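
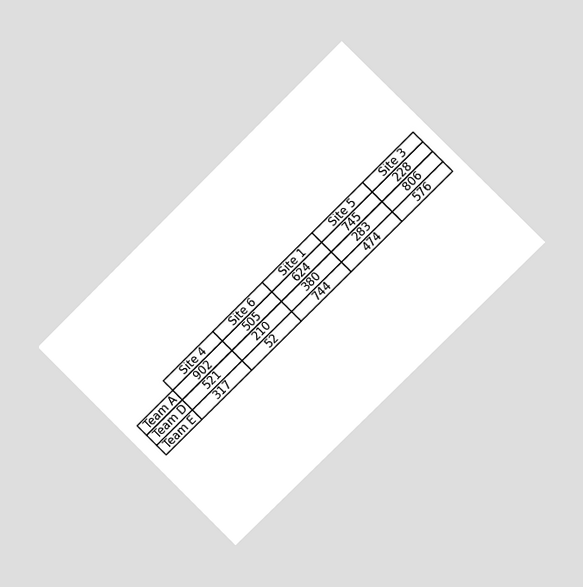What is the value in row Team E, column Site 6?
52

The chart is tilted about 45° counter-clockwise and viewed at a slight angle. The (Team E, Site 6) cell reads 52.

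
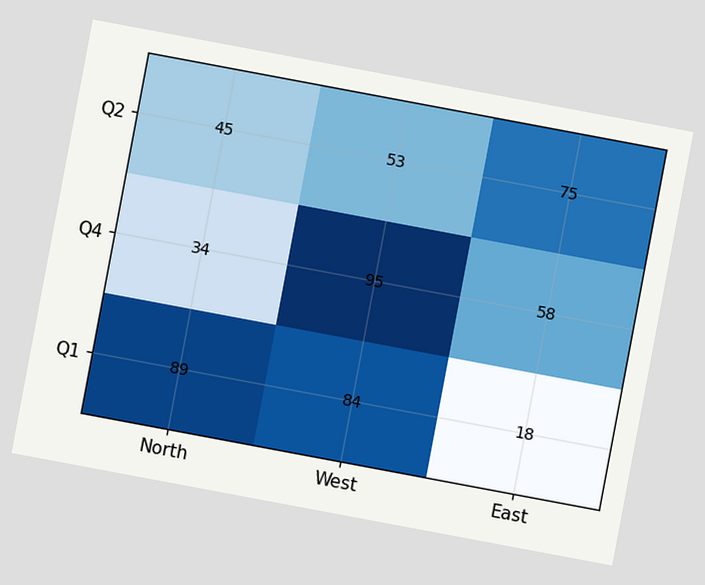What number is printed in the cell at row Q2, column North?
The chart is tilted about 11° clockwise. The (Q2, North) cell reads 45.

45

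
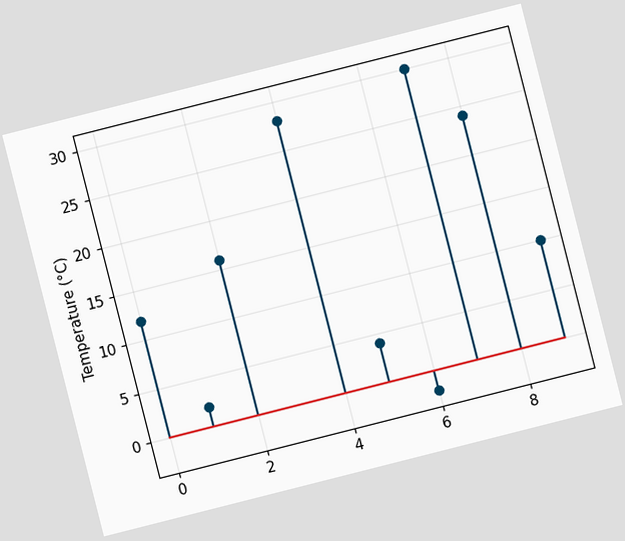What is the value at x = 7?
30°C

The chart is tilted about 14° counter-clockwise. The stem at x=7 reaches 30°C.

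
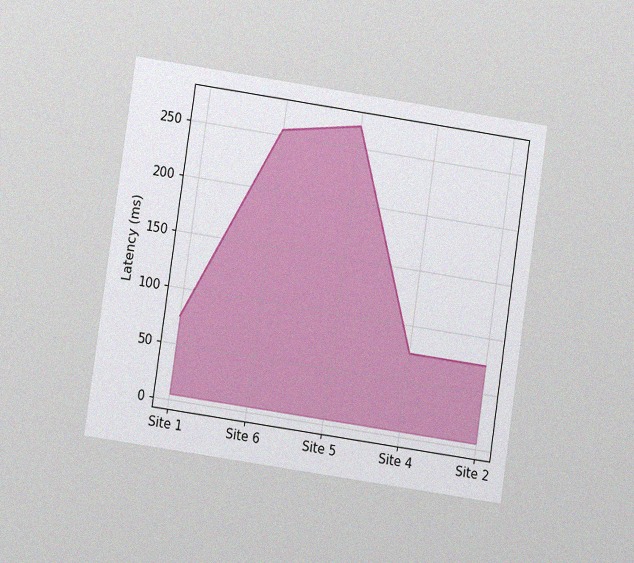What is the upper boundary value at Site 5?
270ms

The chart is tilted about 8° clockwise and viewed at a slight angle, with some photo noise. At Site 5 the upper boundary is at 270ms.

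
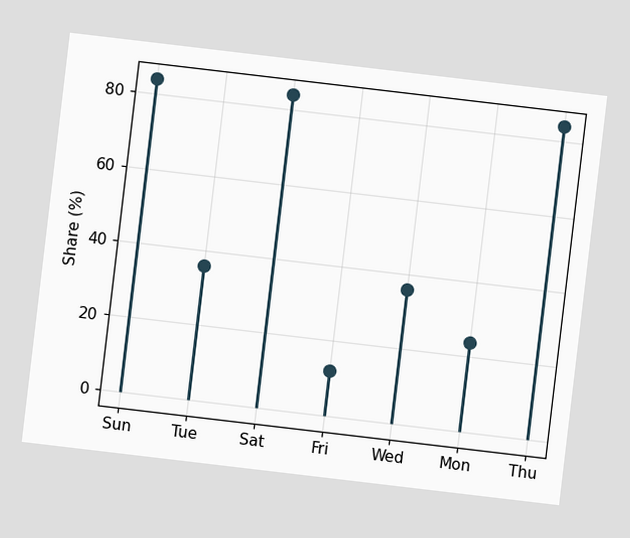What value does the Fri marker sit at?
The chart is tilted about 7° clockwise. The Fri marker sits at 12%.

12%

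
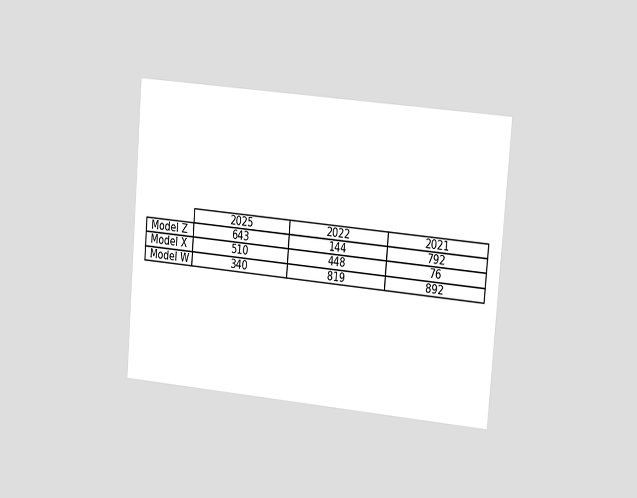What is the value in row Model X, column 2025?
The chart is tilted about 5° clockwise and viewed slightly from the right. The (Model X, 2025) cell reads 510.

510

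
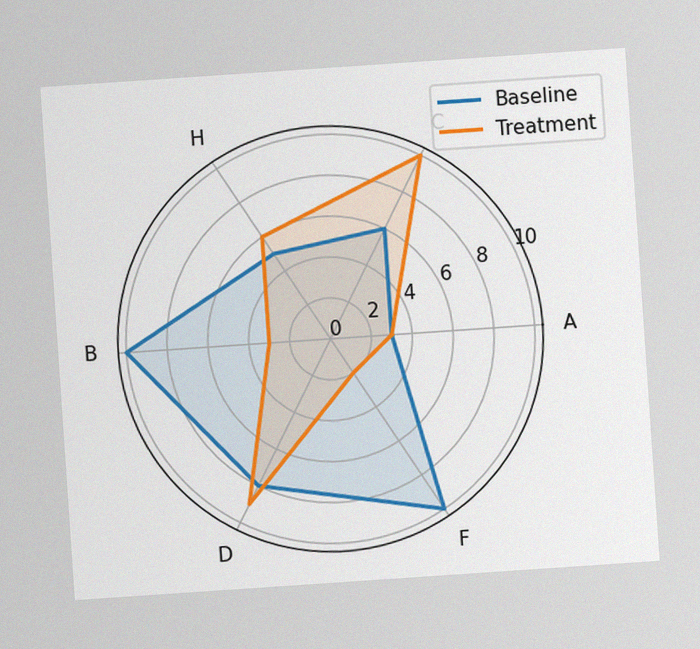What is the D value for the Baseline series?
8

The chart is tilted about 4° counter-clockwise, with some photo noise. On the D axis, Baseline reaches 8.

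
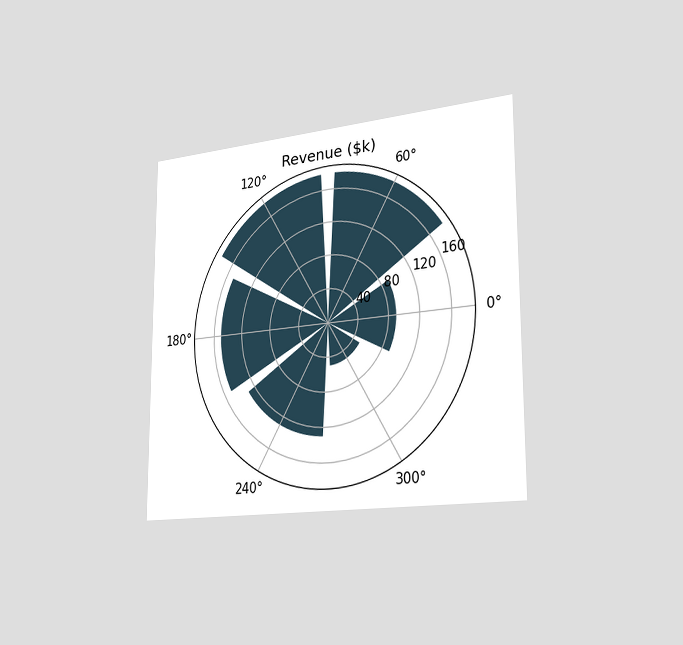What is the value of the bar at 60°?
$180k

The chart is viewed slightly from the right. The bar at 60° reaches $180k on the radial axis.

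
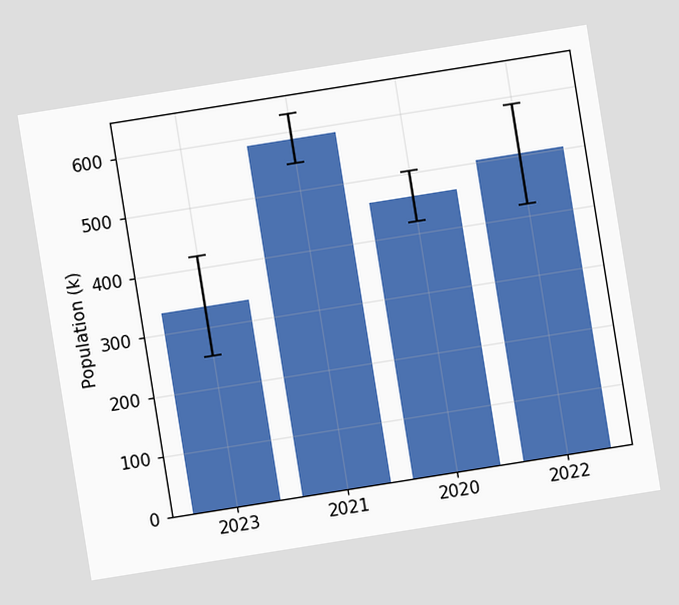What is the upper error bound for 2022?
588k

The chart is tilted about 9° counter-clockwise. The 2022 bar's upper whisker reaches 588k.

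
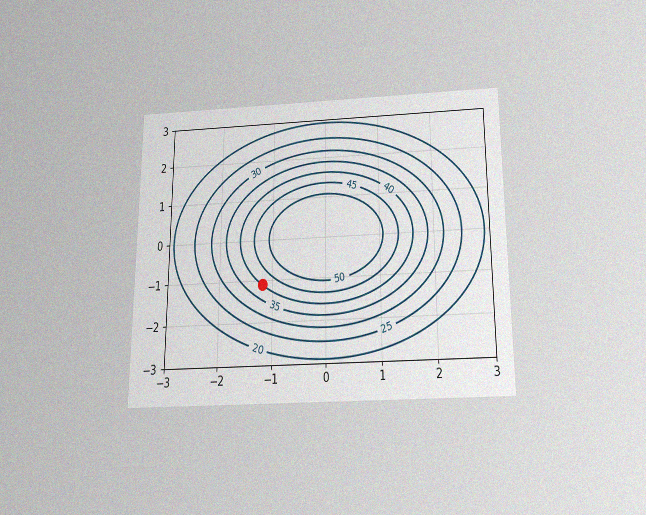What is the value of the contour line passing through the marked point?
The chart is viewed slightly from below, with some photo noise. The marked point sits on the contour labelled 40.

40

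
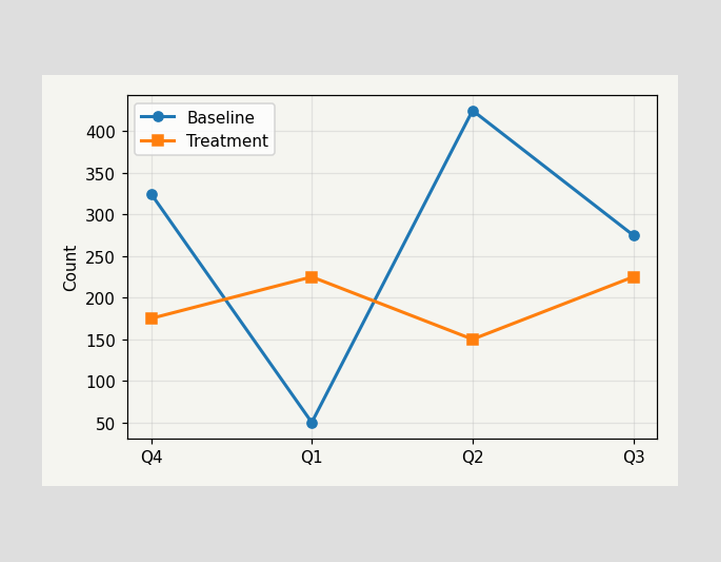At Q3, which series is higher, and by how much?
Baseline, by 50

At Q3, Baseline sits above the other line by 50.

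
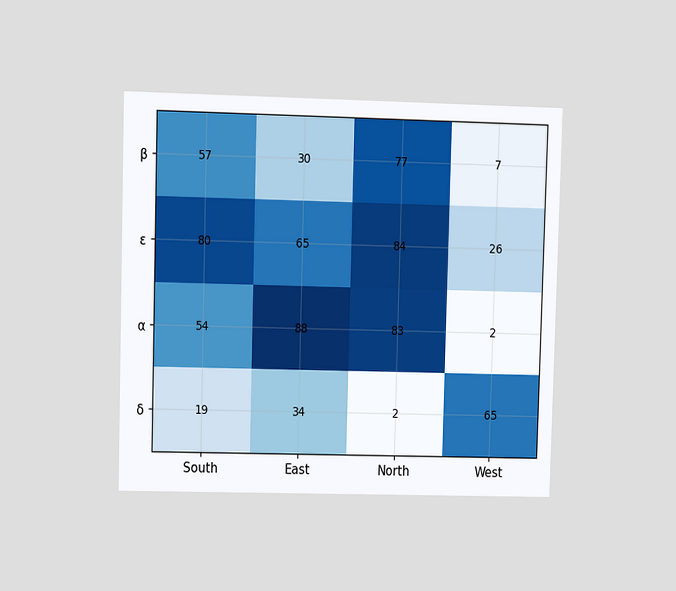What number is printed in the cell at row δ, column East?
The chart is viewed at a slight angle. The (δ, East) cell reads 34.

34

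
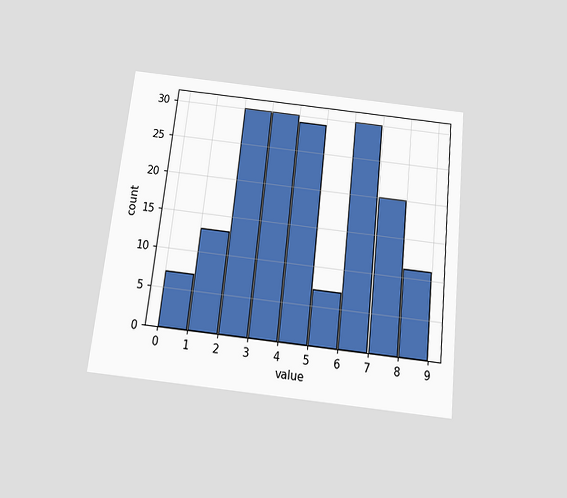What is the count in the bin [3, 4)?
30

The chart is tilted about 6° clockwise and viewed slightly from below. The [3, 4) bin has height 30.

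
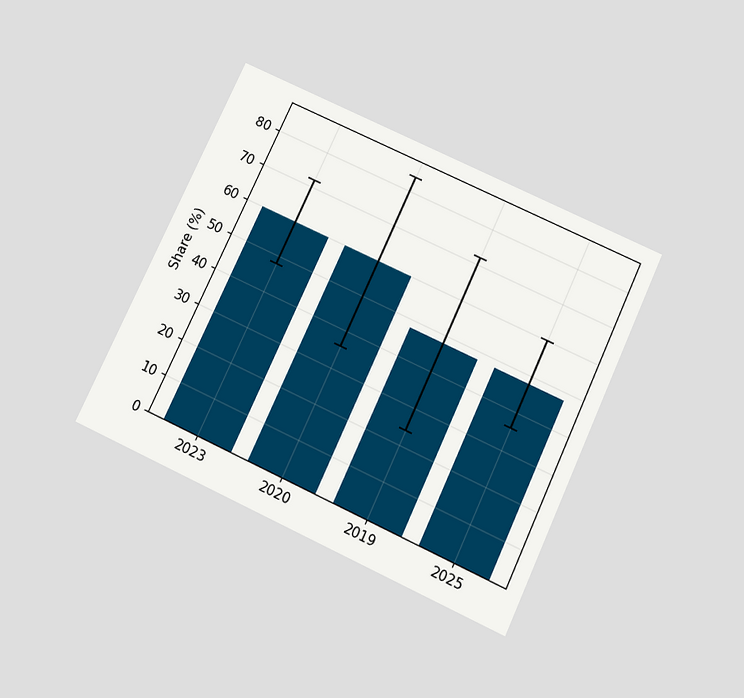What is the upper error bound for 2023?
72%

The chart is tilted about 25° clockwise and viewed slightly from below. The 2023 bar's upper whisker reaches 72%.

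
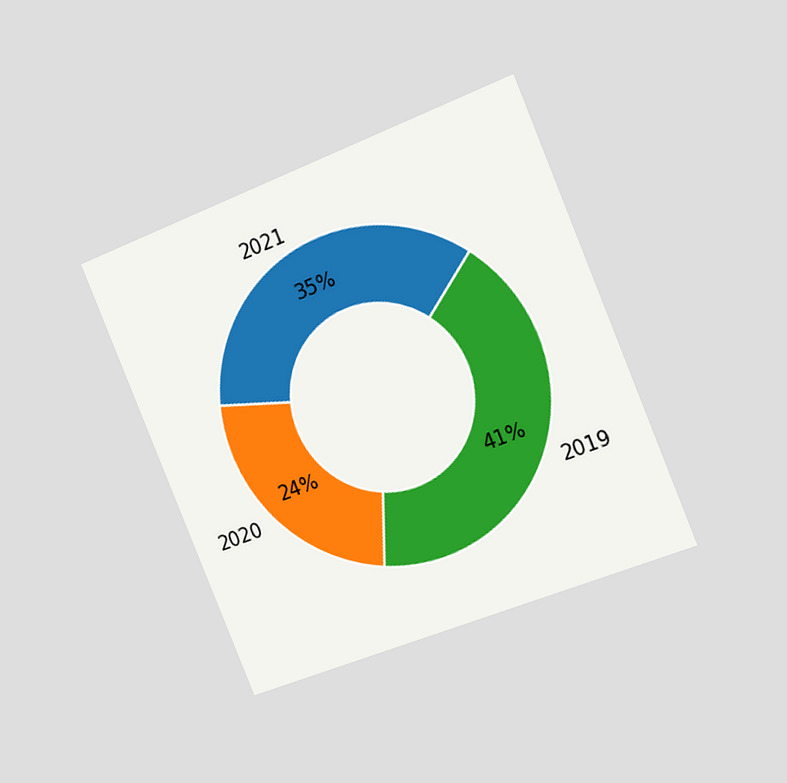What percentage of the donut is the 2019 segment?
The chart is tilted about 22° counter-clockwise and viewed slightly from the right. The 2019 segment takes up 41% of the ring.

41%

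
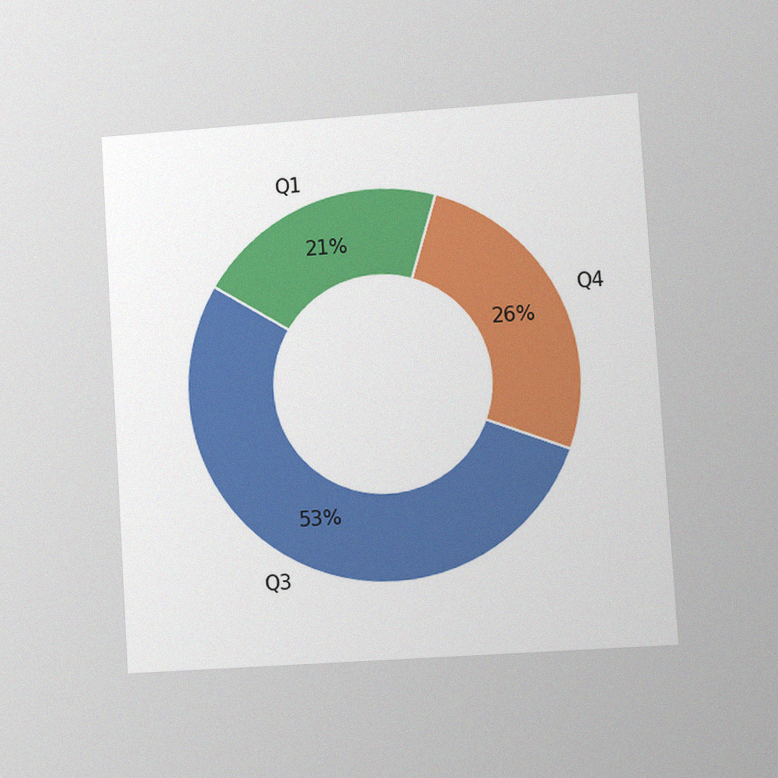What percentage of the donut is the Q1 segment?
21%

The chart is tilted about 4° counter-clockwise and viewed at a slight angle, with some photo noise. The Q1 segment takes up 21% of the ring.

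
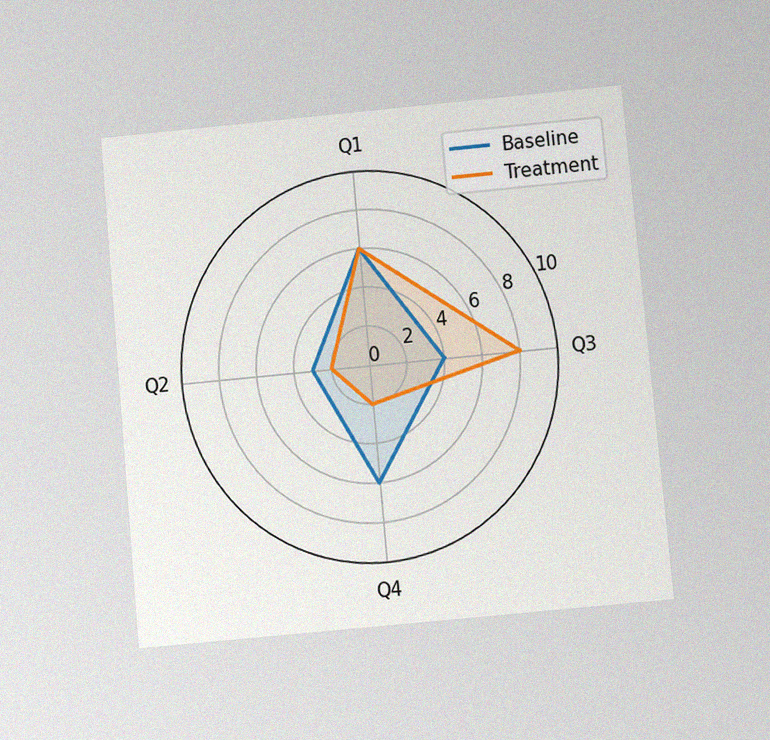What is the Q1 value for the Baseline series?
The chart is tilted about 5° counter-clockwise and viewed at a slight angle, with some photo noise. On the Q1 axis, Baseline reaches 6.

6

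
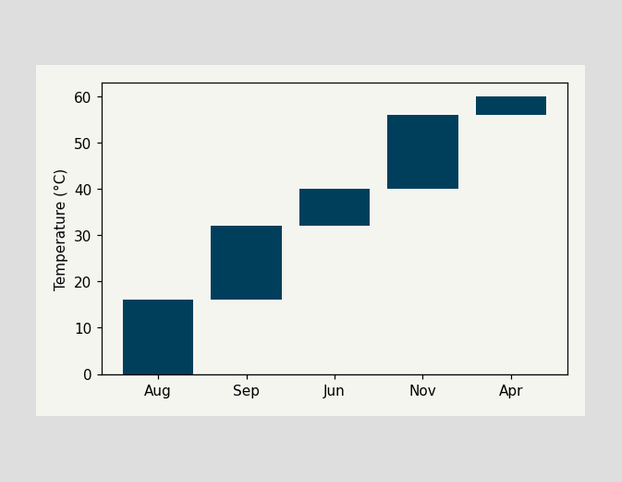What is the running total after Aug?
16°C

After Aug the running total reaches 16°C.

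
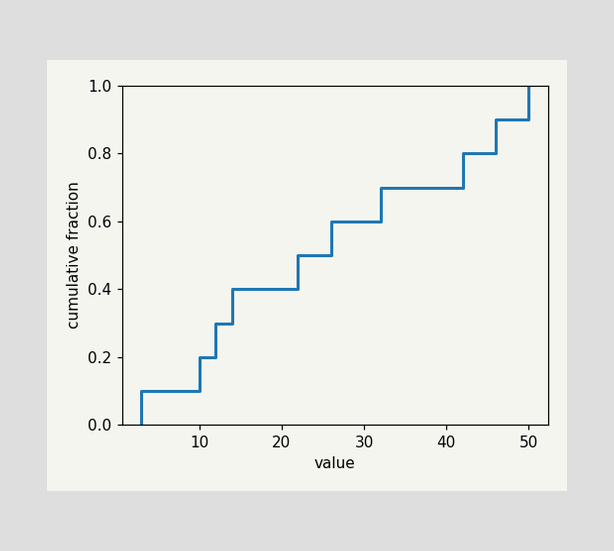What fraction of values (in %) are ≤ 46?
90%

At x=46 the ECDF step is at 90%.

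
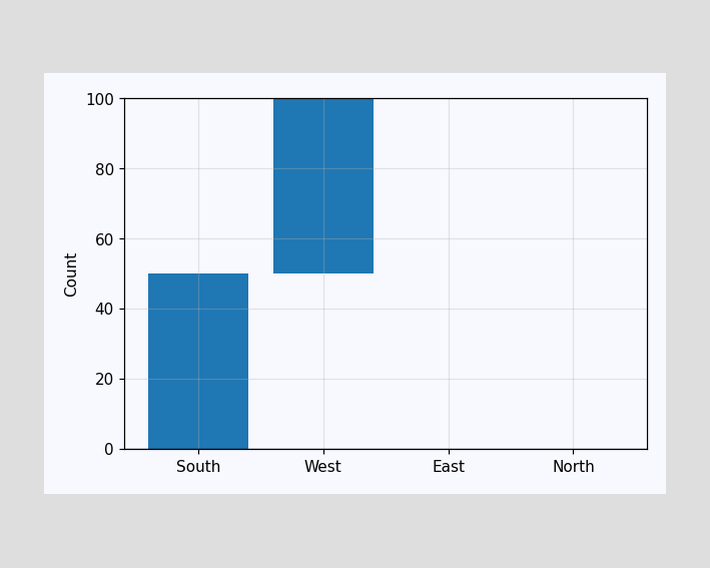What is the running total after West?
After West the running total reaches 100.

100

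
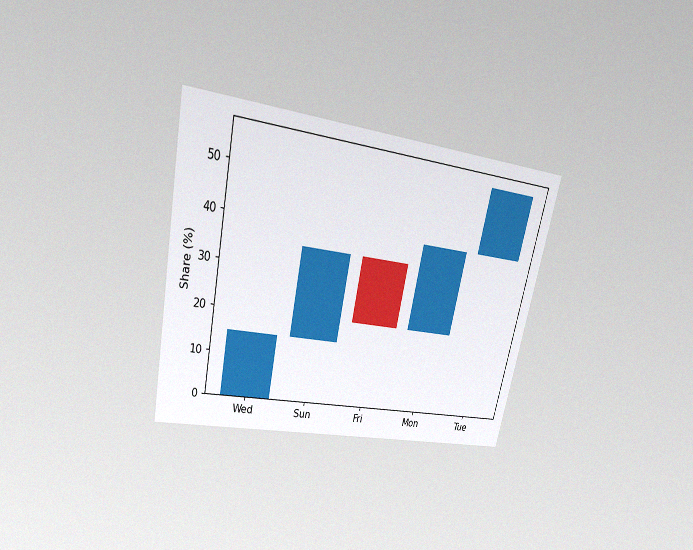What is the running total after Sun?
The chart is tilted about 12° clockwise and viewed slightly from above, with some photo noise. After Sun the running total reaches 35%.

35%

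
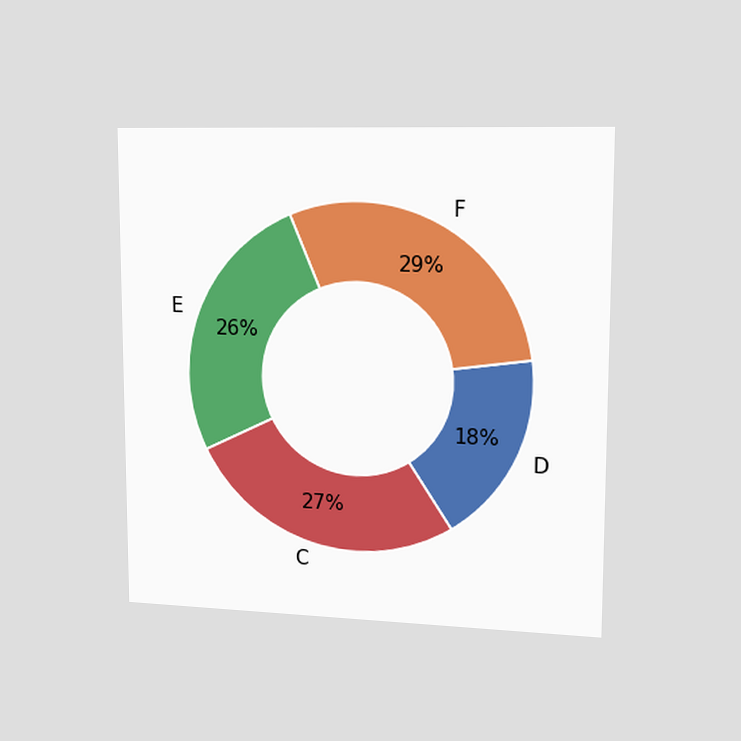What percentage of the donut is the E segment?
26%

The chart is viewed slightly from the right. The E segment takes up 26% of the ring.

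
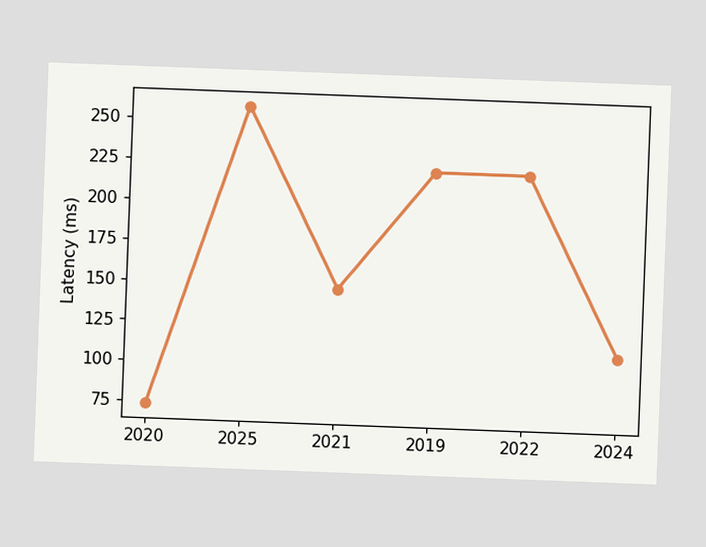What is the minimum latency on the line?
74ms

The chart is tilted about 2° clockwise. The lowest point is at 2020, and reading across to the y-axis gives 74ms.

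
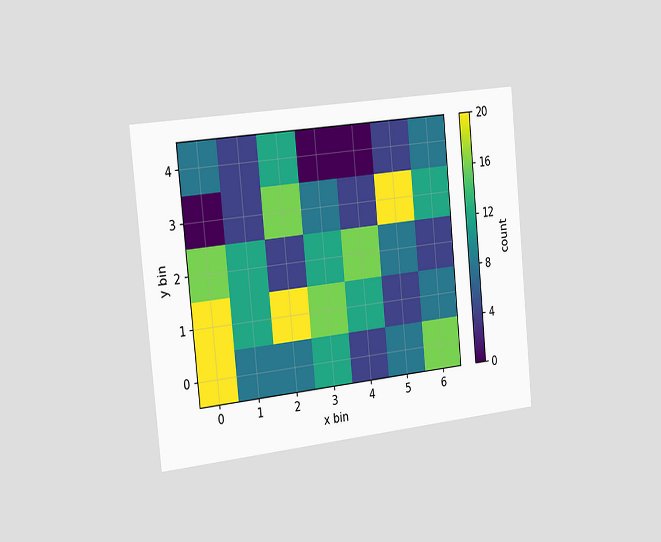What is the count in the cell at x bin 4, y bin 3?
The chart is tilted about 6° counter-clockwise and viewed slightly from the left. Matching the cell (4, 3) against the colorbar gives 4.

4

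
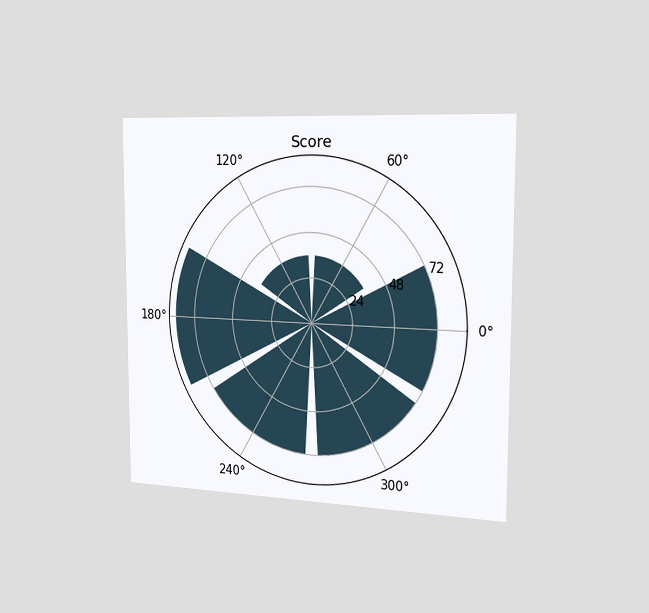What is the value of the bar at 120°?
36

The chart is viewed slightly from the right. The bar at 120° reaches 36 on the radial axis.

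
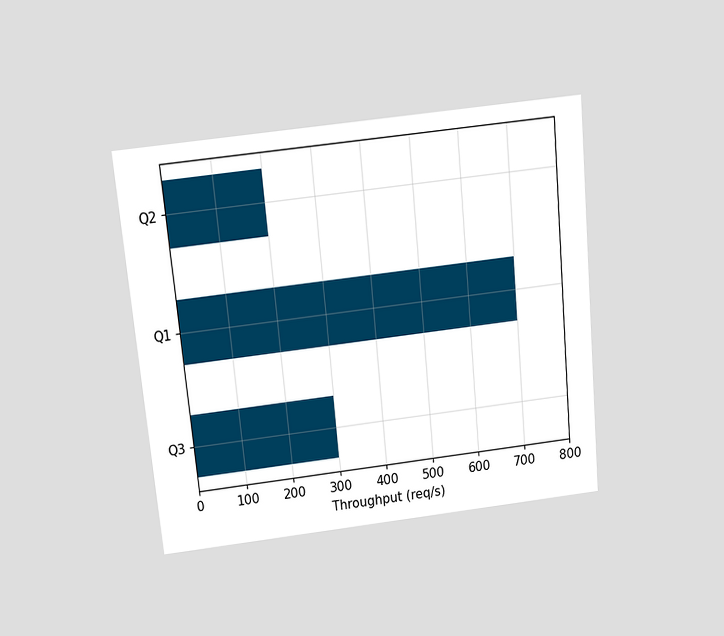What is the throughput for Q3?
The chart is tilted about 5° counter-clockwise and viewed slightly from above. Reading along the chart's x-axis, the Q3 bar reaches 300req/s.

300req/s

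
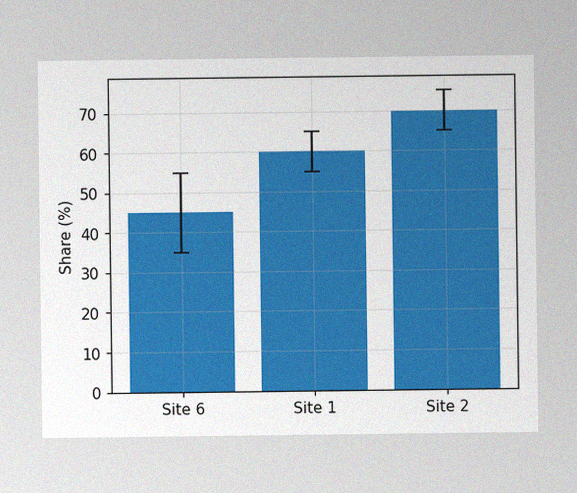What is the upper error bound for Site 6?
The image has some photo noise and uneven lighting. The Site 6 bar's upper whisker reaches 55%.

55%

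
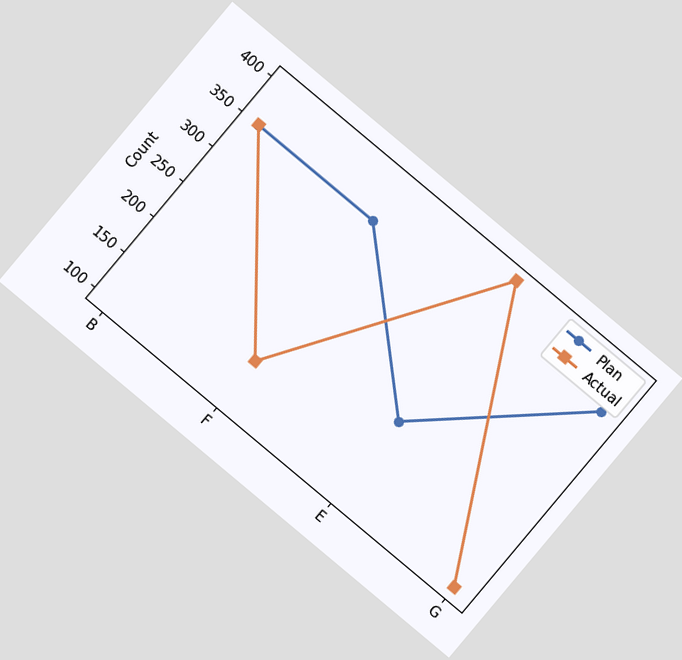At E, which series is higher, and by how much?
The chart is tilted about 40° clockwise. At E, Actual sits above the other line by 200.

Actual, by 200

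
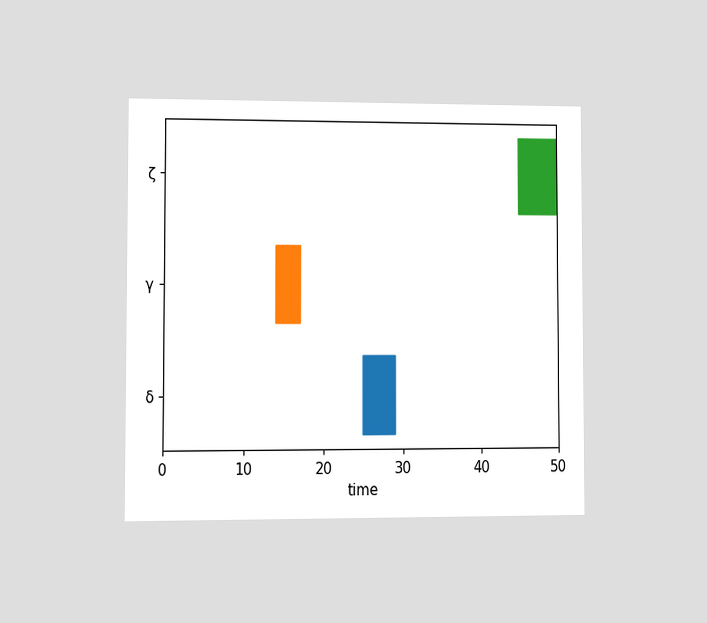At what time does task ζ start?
45

The chart is viewed at a slight angle. The ζ bar begins at t=45.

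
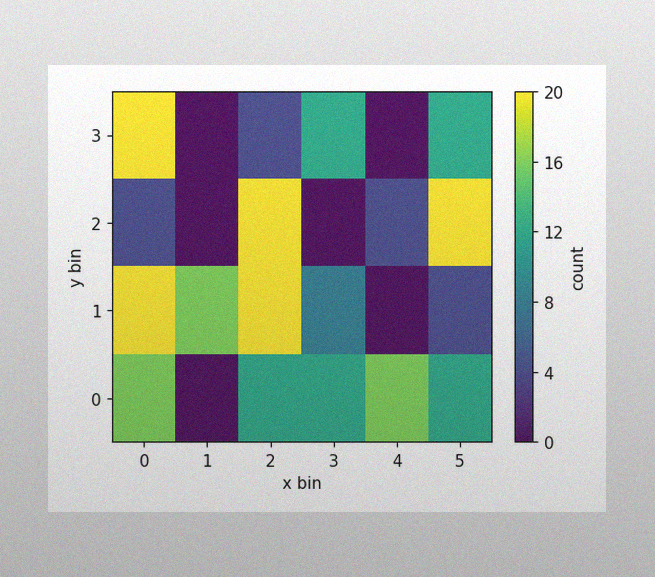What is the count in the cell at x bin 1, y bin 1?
The image has some photo noise and uneven lighting. Matching the cell (1, 1) against the colorbar gives 16.

16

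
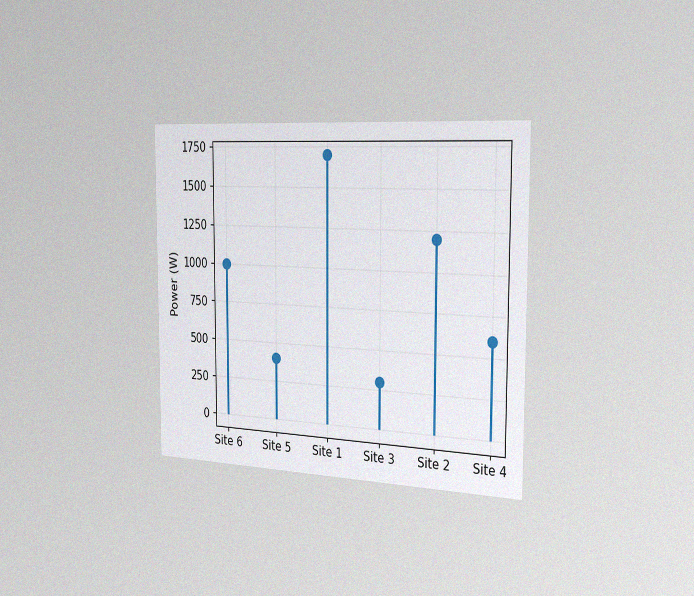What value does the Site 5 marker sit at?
400W

The chart is viewed slightly from the right, with some photo noise. The Site 5 marker sits at 400W.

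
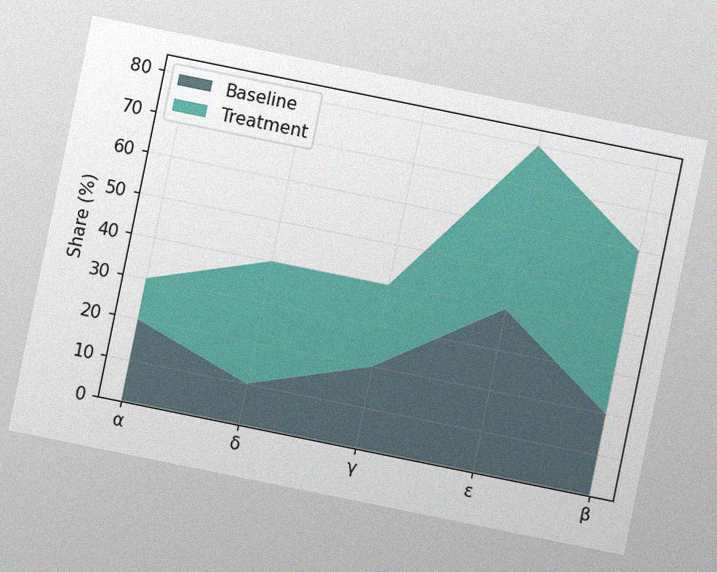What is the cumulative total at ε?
The chart is tilted about 11° clockwise, with some photo noise. The stacked total at ε reaches 80%.

80%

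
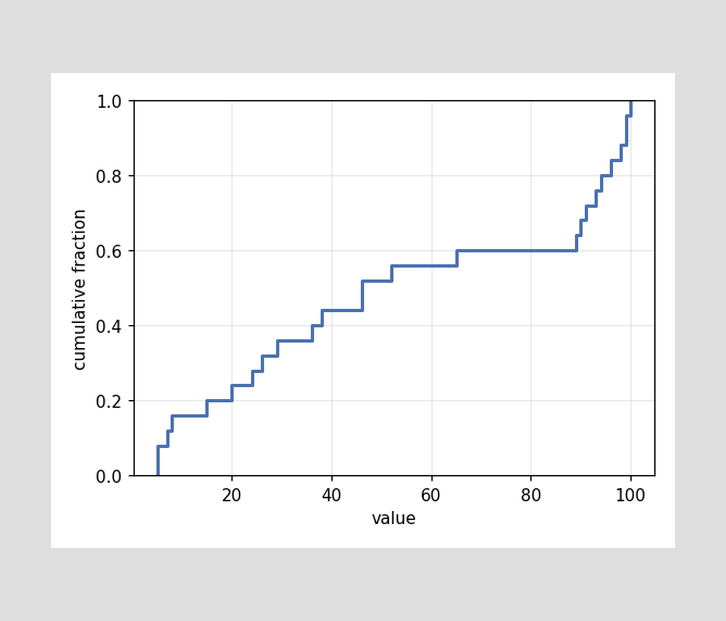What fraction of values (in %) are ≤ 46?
At x=46 the ECDF step is at 52%.

52%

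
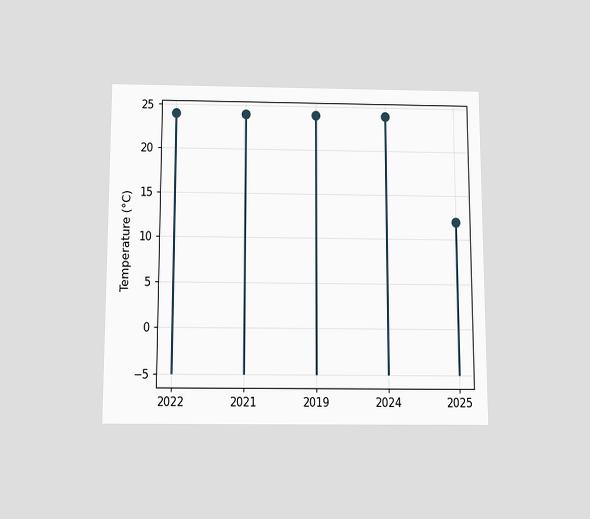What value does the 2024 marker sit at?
24°C

The chart is viewed slightly from below. The 2024 marker sits at 24°C.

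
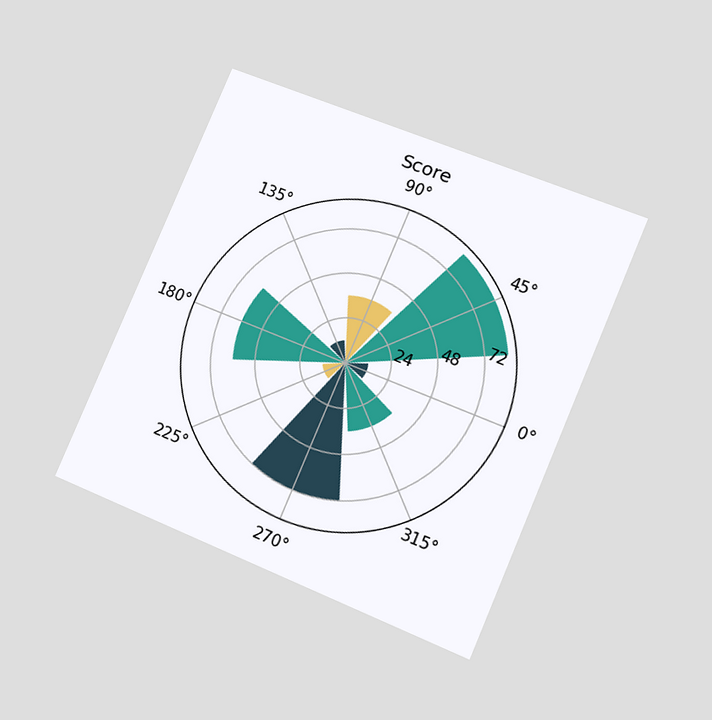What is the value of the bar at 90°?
36

The chart is tilted about 23° clockwise and viewed at a slight angle. The bar at 90° reaches 36 on the radial axis.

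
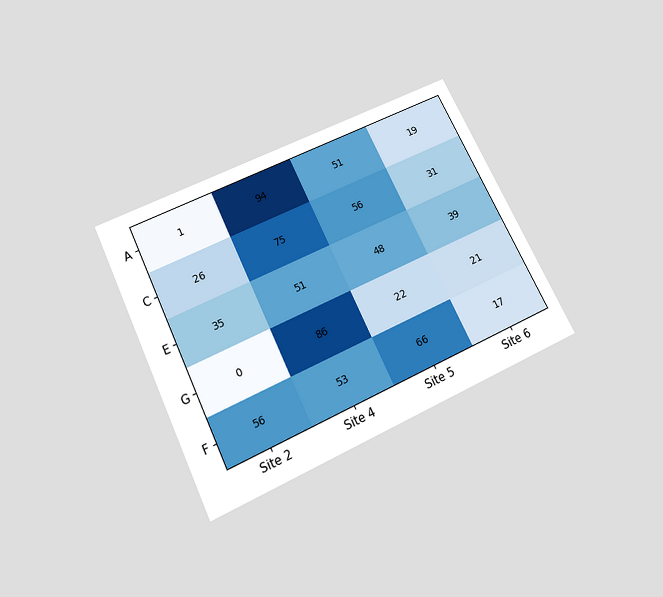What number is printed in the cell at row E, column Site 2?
35

The chart is tilted about 26° counter-clockwise and viewed slightly from below. The (E, Site 2) cell reads 35.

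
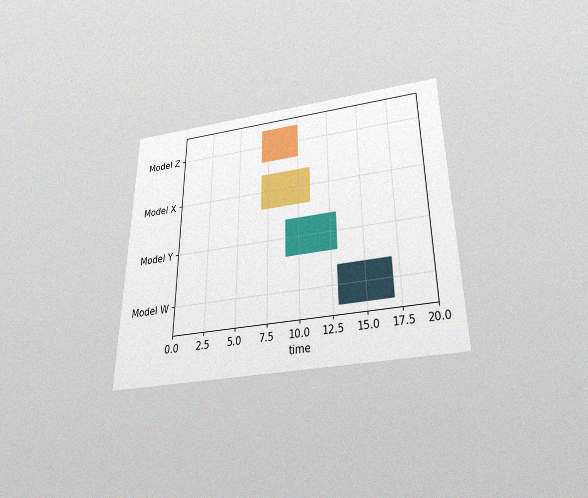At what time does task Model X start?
7

The chart is viewed slightly from below, with some photo noise. The Model X bar begins at t=7.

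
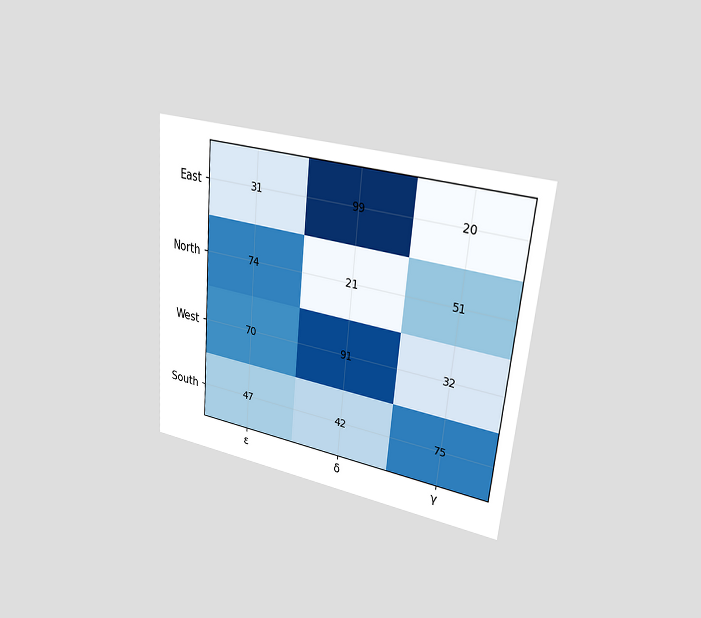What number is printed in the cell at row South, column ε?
47

The chart is tilted about 5° clockwise and viewed at a slight angle. The (South, ε) cell reads 47.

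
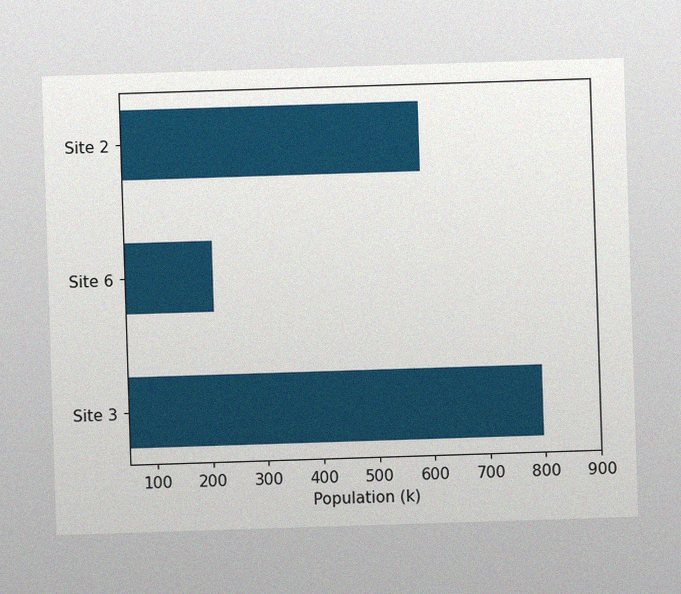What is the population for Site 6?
210k

The image has some photo noise and uneven lighting. Reading along the chart's x-axis, the Site 6 bar reaches 210k.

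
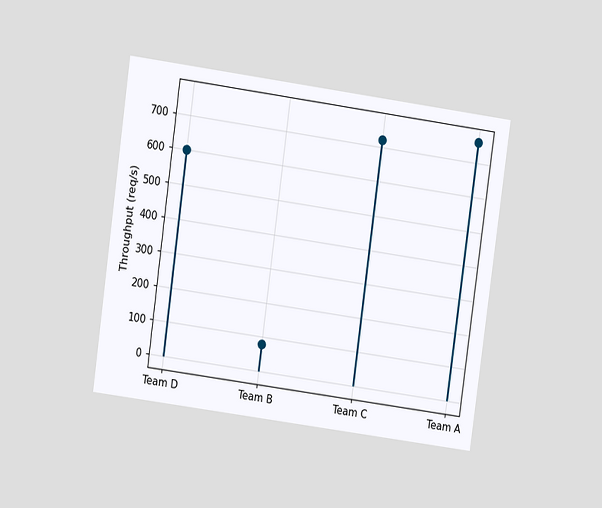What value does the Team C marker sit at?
720req/s

The chart is tilted about 8° clockwise and viewed at a slight angle. The Team C marker sits at 720req/s.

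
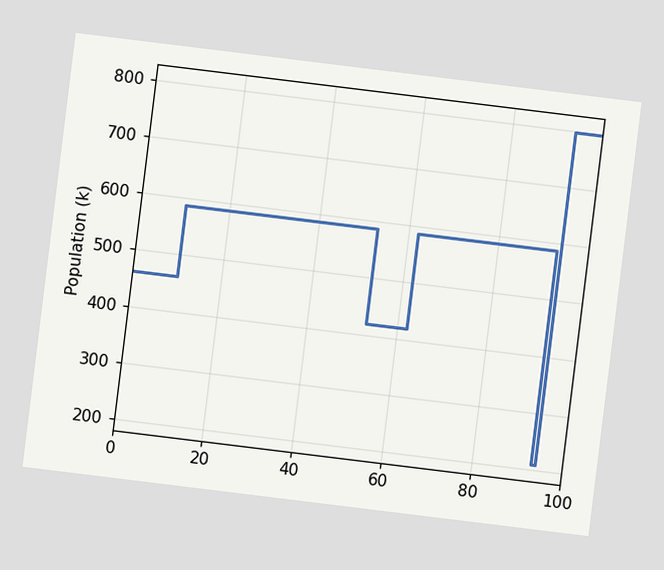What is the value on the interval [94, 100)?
The chart is tilted about 7° clockwise. On [94, 100) the step sits at 798k.

798k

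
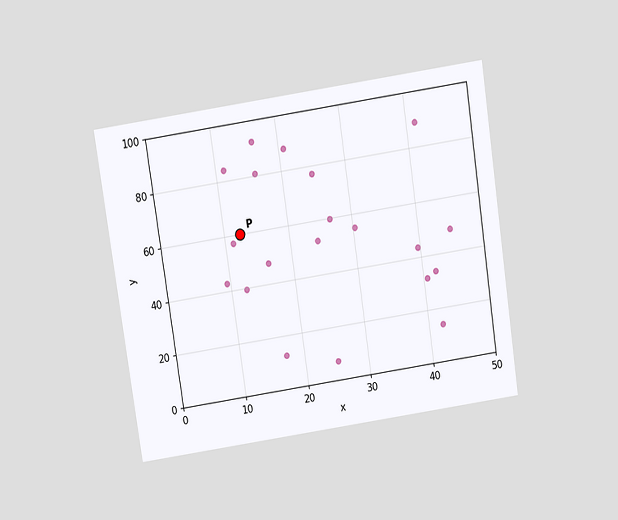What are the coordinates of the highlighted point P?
(12.5, 60)

The chart is tilted about 9° counter-clockwise and viewed slightly from above. Following the gridlines from P to each axis, P sits at (12.5, 60).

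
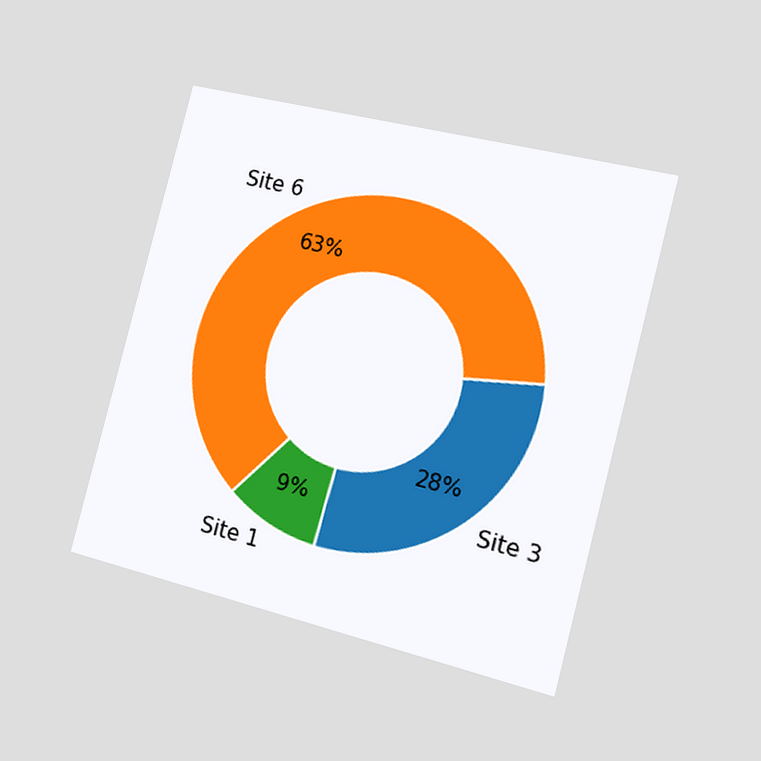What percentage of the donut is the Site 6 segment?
63%

The chart is tilted about 14° clockwise and viewed slightly from the right. The Site 6 segment takes up 63% of the ring.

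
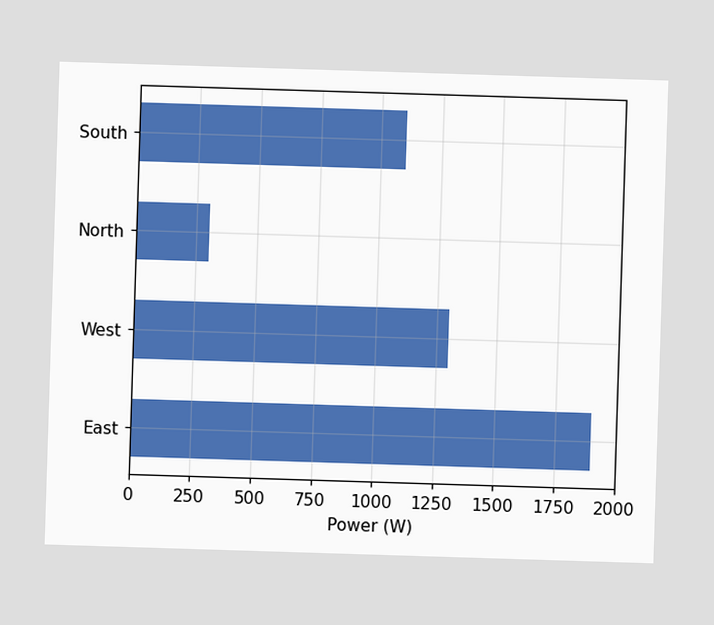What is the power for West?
Reading along the chart's x-axis, the West bar reaches 1300W.

1300W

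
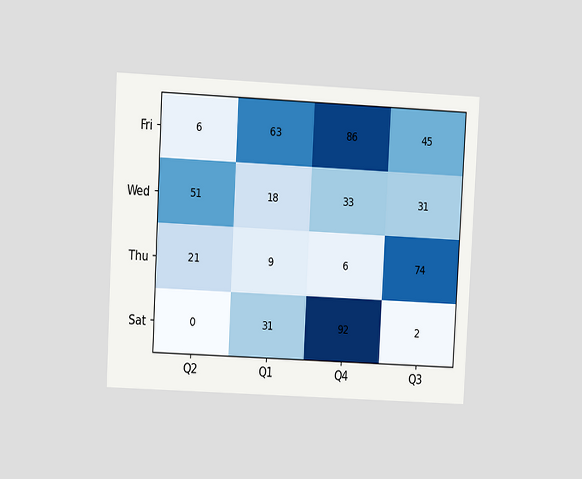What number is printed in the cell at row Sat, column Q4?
92

The chart is tilted about 3° clockwise and viewed at a slight angle. The (Sat, Q4) cell reads 92.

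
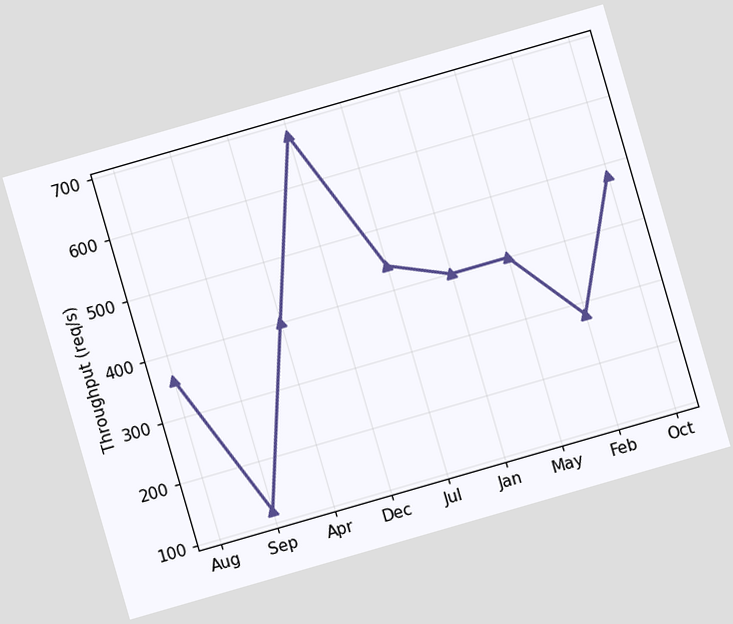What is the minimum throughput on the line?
120req/s

The chart is tilted about 16° counter-clockwise. The lowest point is at Sep, and reading across to the y-axis gives 120req/s.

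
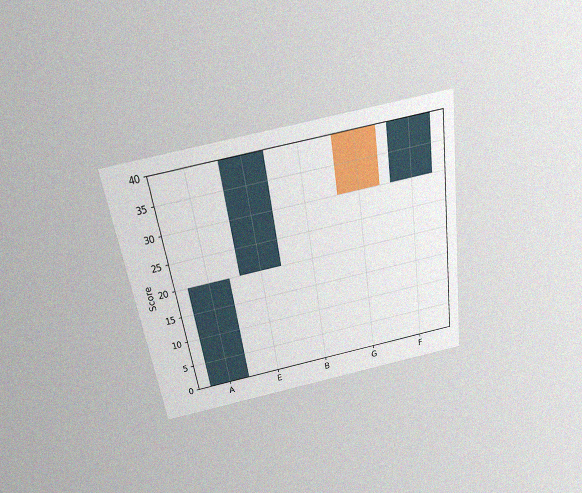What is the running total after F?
40

The chart is tilted about 9° counter-clockwise and viewed slightly from above, with some photo noise. After F the running total reaches 40.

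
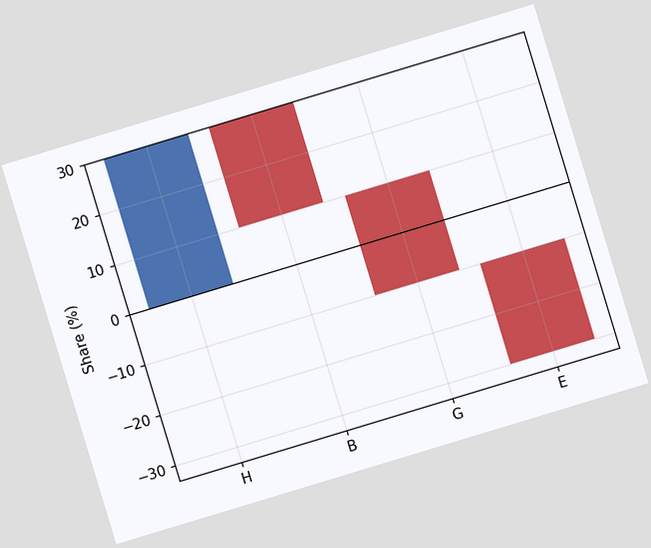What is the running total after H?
The chart is tilted about 17° counter-clockwise. After H the running total reaches 30%.

30%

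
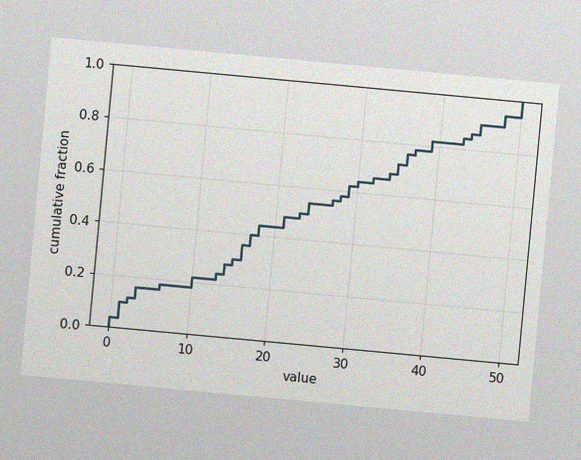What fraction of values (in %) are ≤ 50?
The chart is tilted about 5° clockwise, with some photo noise. At x=50 the ECDF step is at 100%.

100%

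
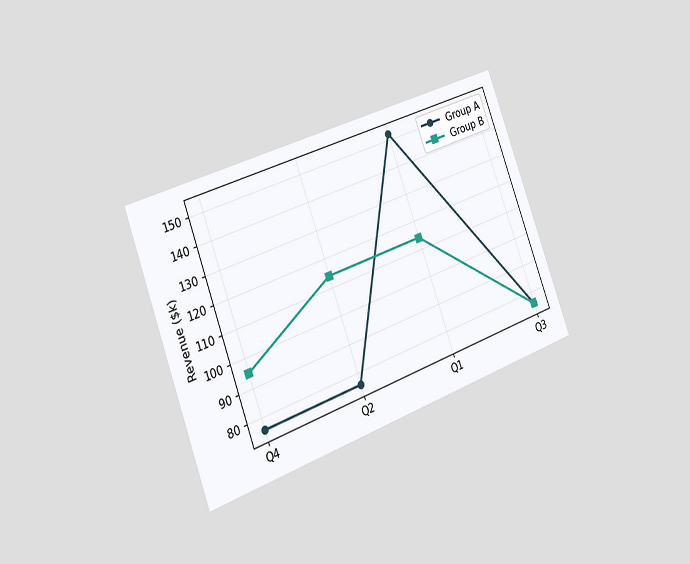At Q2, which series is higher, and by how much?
The chart is tilted about 20° counter-clockwise and viewed slightly from the left. At Q2, Group B sits above the other line by $38k.

Group B, by $38k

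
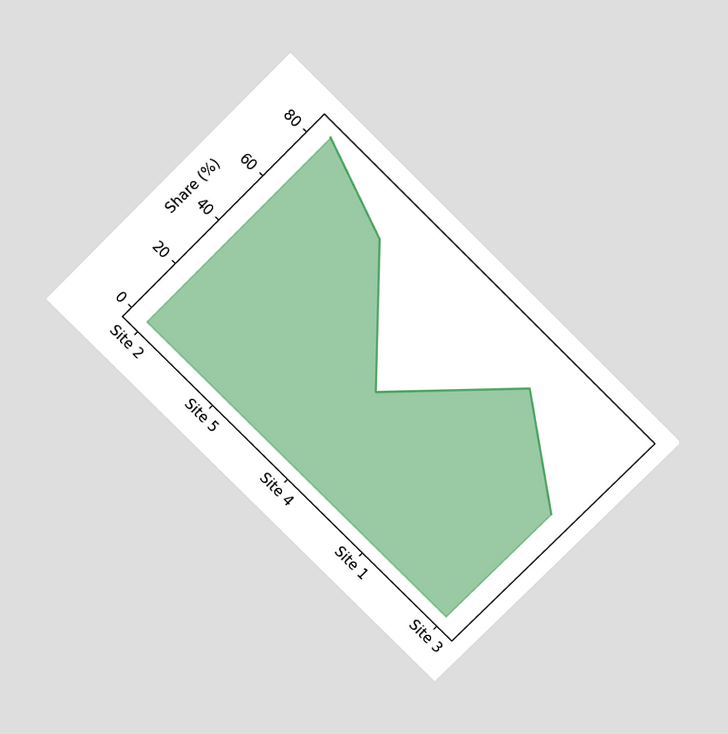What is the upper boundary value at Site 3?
The chart is tilted about 45° clockwise and viewed slightly from above. At Site 3 the upper boundary is at 48%.

48%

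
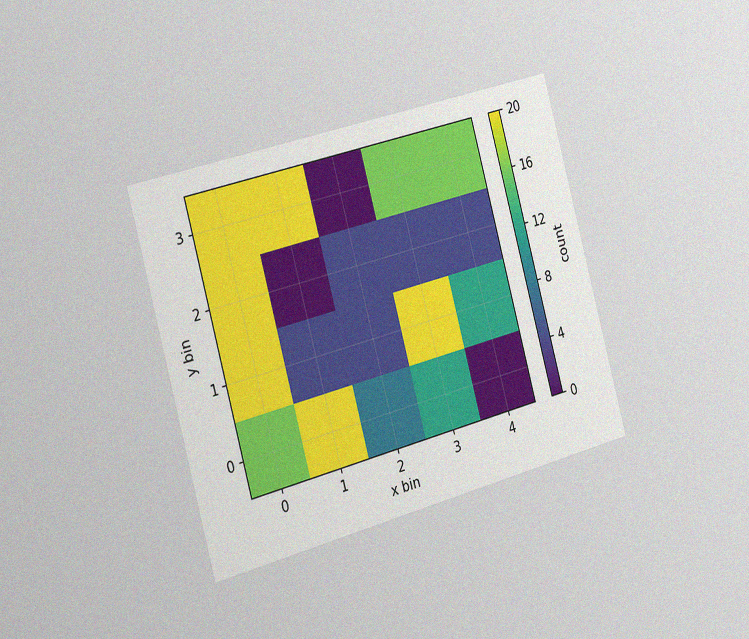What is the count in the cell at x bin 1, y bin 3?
The chart is tilted about 15° counter-clockwise and viewed slightly from the left, with some photo noise. Matching the cell (1, 3) against the colorbar gives 20.

20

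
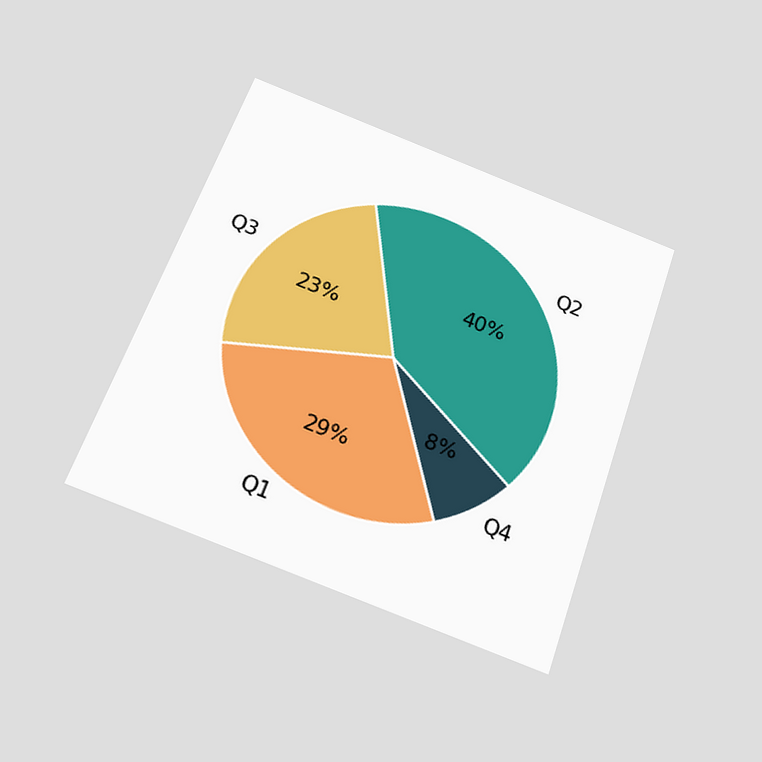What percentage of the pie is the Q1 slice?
The chart is tilted about 19° clockwise and viewed slightly from below. The Q1 slice takes up 29% of the pie.

29%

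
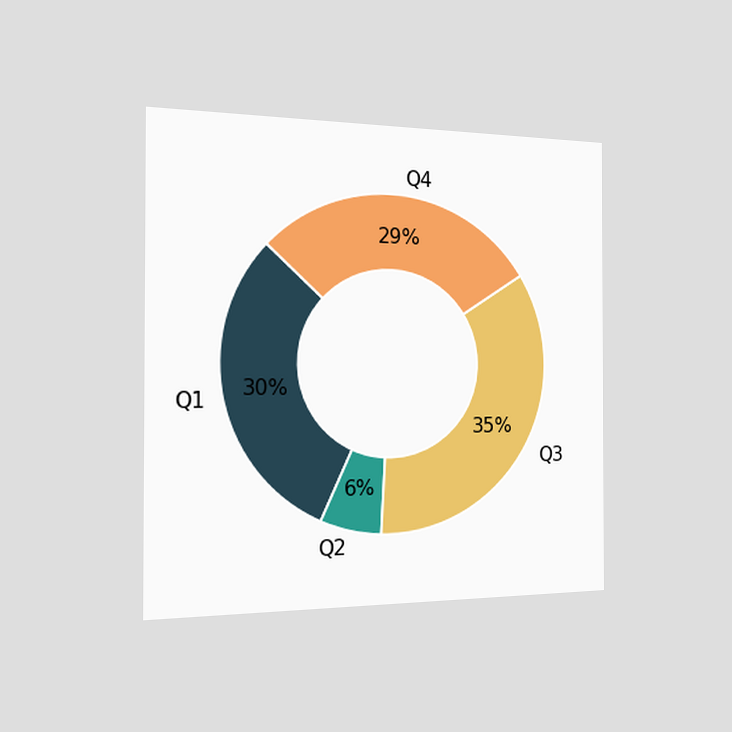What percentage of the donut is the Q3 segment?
The chart is viewed slightly from the left. The Q3 segment takes up 35% of the ring.

35%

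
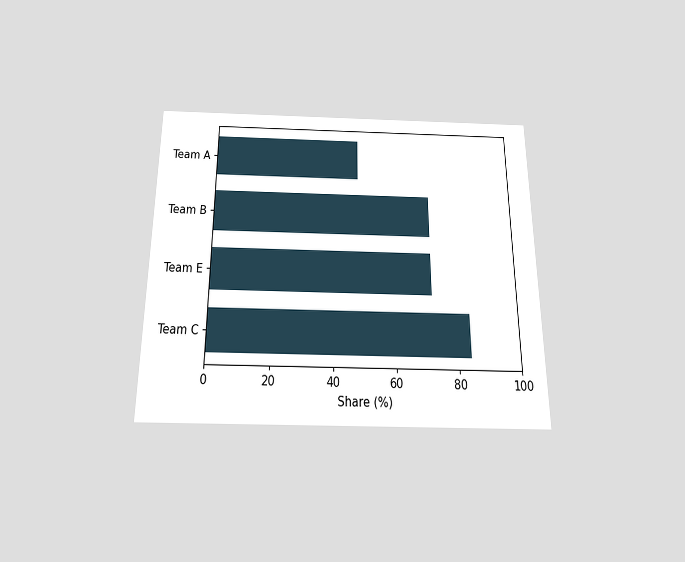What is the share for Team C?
The chart is viewed slightly from below. Reading along the chart's x-axis, the Team C bar reaches 84%.

84%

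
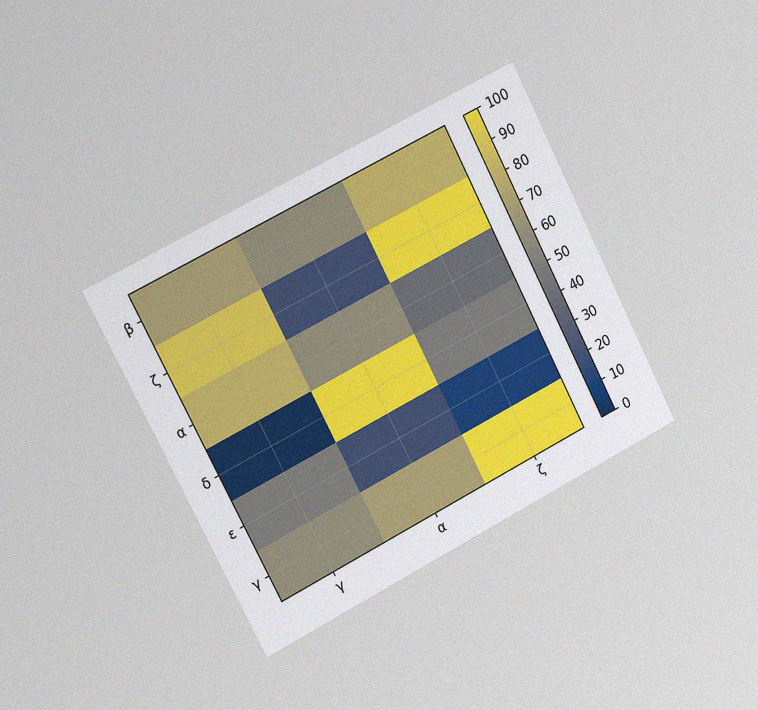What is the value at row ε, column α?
The chart is tilted about 27° counter-clockwise and viewed slightly from the left, with some photo noise. Matching cell (ε, α) against the colorbar gives 20.

20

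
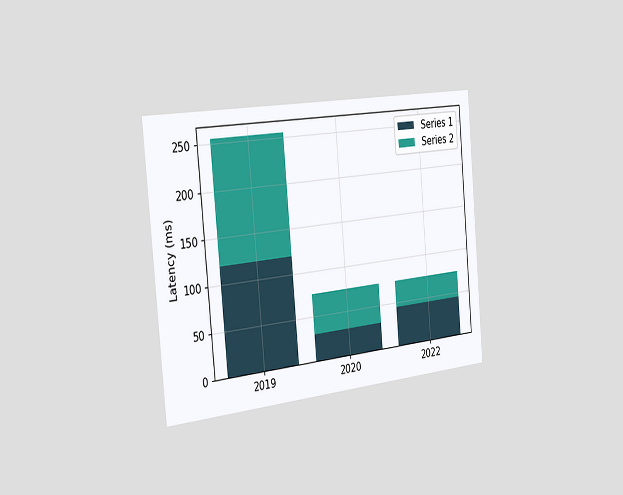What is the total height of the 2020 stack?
The chart is tilted about 5° counter-clockwise and viewed slightly from the left. The 2020 stack's top reaches 75ms on the y-axis.

75ms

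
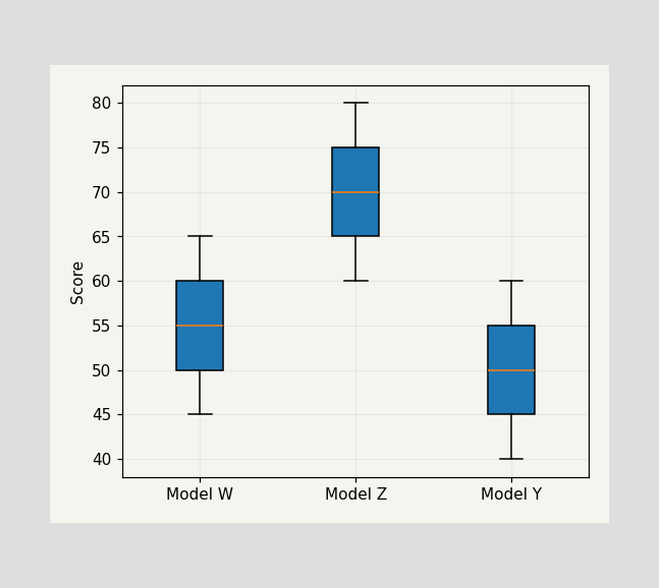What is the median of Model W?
55

The median line in the Model W box sits at 55.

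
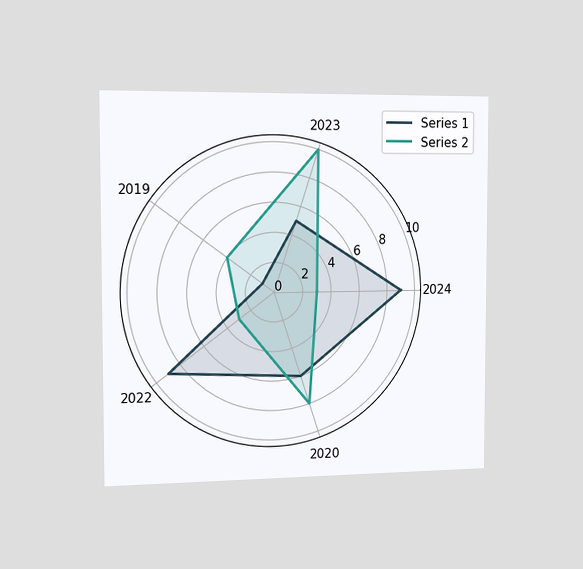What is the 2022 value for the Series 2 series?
The chart is viewed slightly from the left. On the 2022 axis, Series 2 reaches 3.

3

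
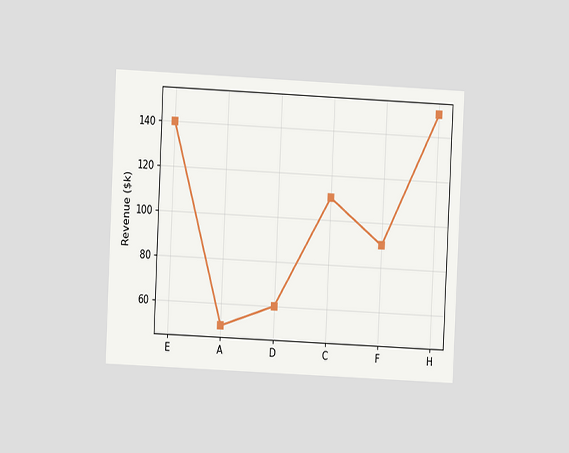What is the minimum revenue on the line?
$50k

The chart is tilted about 3° clockwise and viewed at a slight angle. The lowest point is at A, and reading across to the y-axis gives $50k.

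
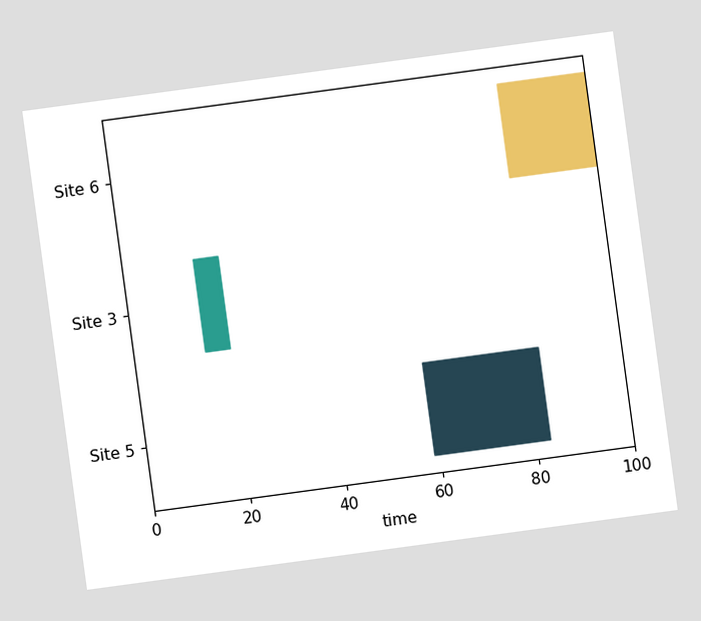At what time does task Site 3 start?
15

The chart is tilted about 8° counter-clockwise. The Site 3 bar begins at t=15.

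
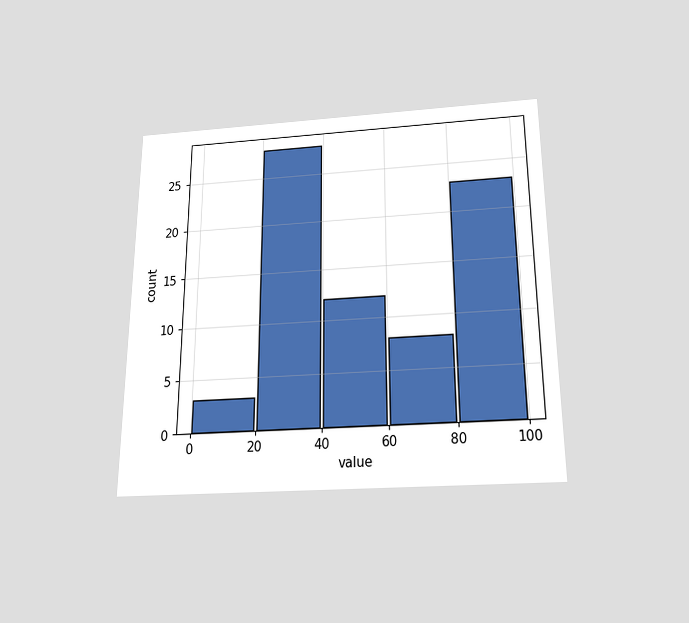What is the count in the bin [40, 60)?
The chart is viewed slightly from below. The [40, 60) bin has height 12.

12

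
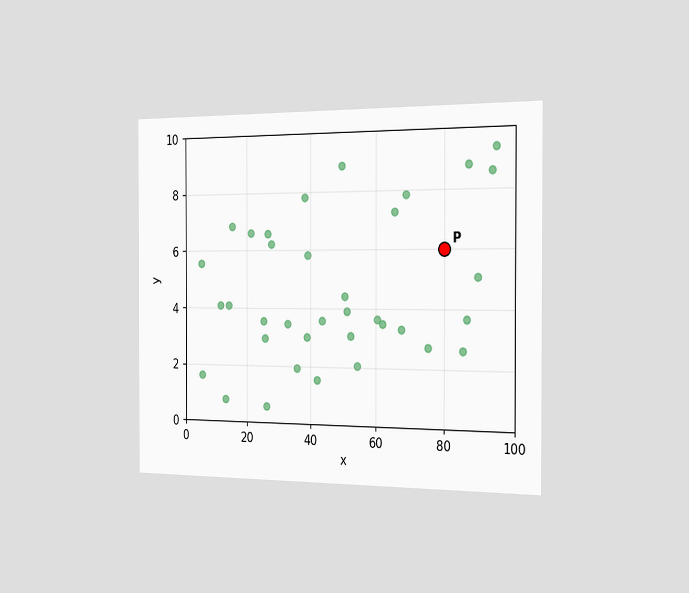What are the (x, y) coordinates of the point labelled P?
The chart is viewed slightly from the right. Following the gridlines from P to each axis, P sits at (80, 6).

(80, 6)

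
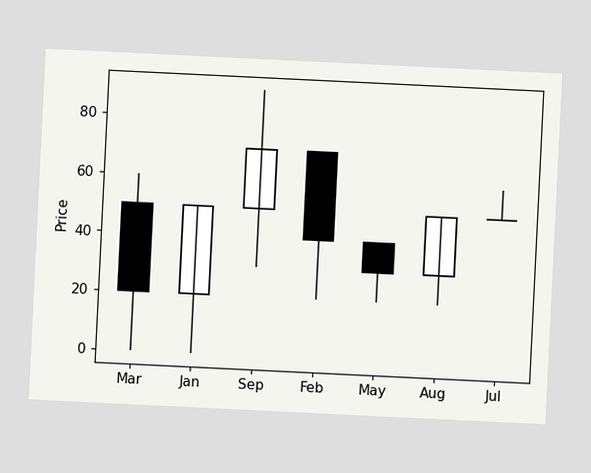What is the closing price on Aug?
The chart is tilted about 3° clockwise. The Aug candle closes at 50.

50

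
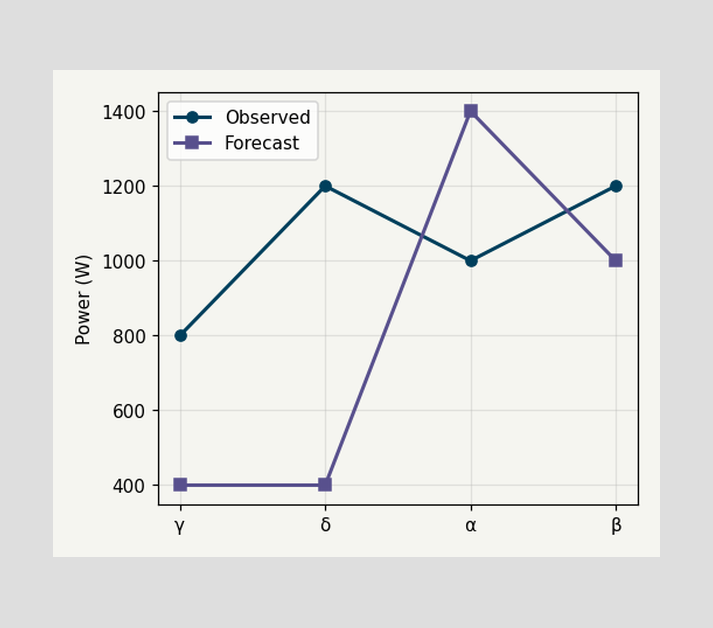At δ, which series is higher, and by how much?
Observed, by 800W

At δ, Observed sits above the other line by 800W.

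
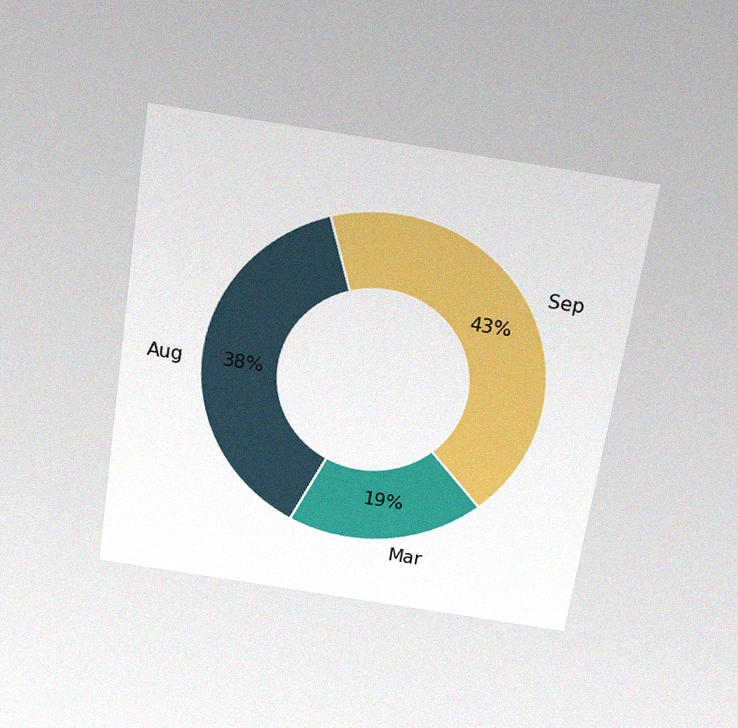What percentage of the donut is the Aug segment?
The chart is tilted about 9° clockwise and viewed slightly from above, with some photo noise. The Aug segment takes up 38% of the ring.

38%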